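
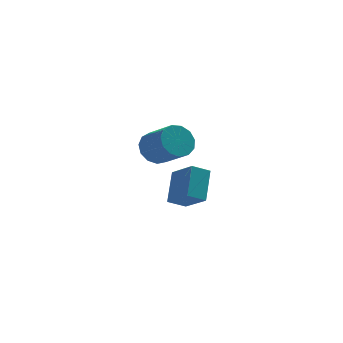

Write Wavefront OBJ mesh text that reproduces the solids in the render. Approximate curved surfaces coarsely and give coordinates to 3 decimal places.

v 3.026 2.462 -2.859
v 2.164 2.199 -2.402
v 3.33 3.716 -1.562
v 2.469 3.453 -1.105
v 3.851 1.327 -1.955
v 2.99 1.064 -1.498
v 4.156 2.581 -0.658
v 3.294 2.318 -0.201
v 1.417 -1.88 2.854
v 1.843 -2.133 2.127
v 2.71 -3.233 3.019
v 2.283 -2.98 3.746
v 2.11 -1.764 2.324
v 2.976 -2.864 3.216
v 2.156 -1.432 2.689
v 3.022 -2.532 3.581
v 1.968 -1.242 3.106
v 2.834 -2.342 3.998
v 1.604 -1.254 3.444
v 2.471 -2.354 4.335
v 1.182 -1.466 3.594
v 2.048 -2.566 4.486
v 0.834 -1.808 3.509
v 1.7 -2.908 4.401
v 0.671 -2.174 3.217
v 1.537 -3.274 4.108
v 0.745 -2.446 2.809
v 1.611 -3.546 3.7
v 1.032 -2.539 2.415
v 1.898 -3.639 3.307
v 1.442 -2.422 2.161
v 2.308 -3.522 3.053
f 2 4 1
f 5 2 1
f 1 4 3
f 3 5 1
f 2 8 4
f 6 2 5
f 6 8 2
f 4 8 3
f 7 5 3
f 3 8 7
f 7 6 5
f 8 6 7
f 10 9 13
f 10 13 11
f 11 13 14
f 11 14 12
f 13 9 15
f 13 15 14
f 14 15 16
f 14 16 12
f 15 9 17
f 15 17 16
f 16 17 18
f 16 18 12
f 17 9 19
f 17 19 18
f 18 19 20
f 18 20 12
f 19 9 21
f 19 21 20
f 20 21 22
f 20 22 12
f 21 9 23
f 21 23 22
f 22 23 24
f 22 24 12
f 23 9 25
f 23 25 24
f 24 25 26
f 24 26 12
f 25 9 27
f 25 27 26
f 26 27 28
f 26 28 12
f 27 9 29
f 27 29 28
f 28 29 30
f 28 30 12
f 29 9 31
f 29 31 30
f 30 31 32
f 30 32 12
f 31 9 10
f 31 10 32
f 32 10 11
f 32 11 12



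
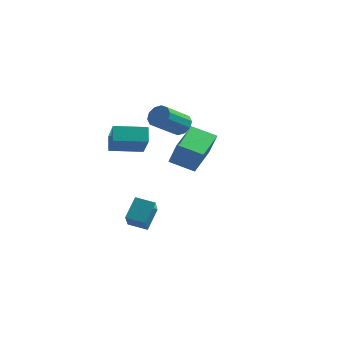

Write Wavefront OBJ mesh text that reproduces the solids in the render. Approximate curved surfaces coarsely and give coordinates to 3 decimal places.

v -1.623 -3.154 2.608
v -1.119 -3.404 3.912
v -1.611 -1.14 2.99
v -1.108 -1.39 4.294
v -0.332 -3.07 2.126
v 0.171 -3.32 3.43
v -0.321 -1.056 2.508
v 0.183 -1.306 3.812
v -3.462 3.617 1.937
v -3.051 3.134 1.597
v -3.746 1.779 2.683
v -4.158 2.263 3.023
v -2.82 3.292 1.943
v -3.515 1.937 3.028
v -2.834 3.575 2.286
v -3.529 2.22 3.372
v -3.088 3.874 2.497
v -3.783 2.519 3.582
v -3.485 4.074 2.493
v -4.18 2.72 3.579
v -3.874 4.101 2.277
v -4.569 2.746 3.363
v -4.105 3.943 1.932
v -4.8 2.588 3.017
v -4.091 3.66 1.588
v -4.786 2.305 2.674
v -3.837 3.361 1.378
v -4.532 2.006 2.463
v -3.44 3.16 1.381
v -4.135 1.806 2.467
v -4.681 -3.192 2.864
v -4.033 -4.195 4.088
v -4.934 -2.554 3.52
v -4.285 -3.557 4.744
v -3.175 -2.423 2.696
v -2.526 -3.426 3.92
v -3.427 -1.785 3.352
v -2.779 -2.788 4.576
v -4.157 -2.426 -2.015
v -4.011 -1.431 -1.055
v -4.463 -1.334 -3.1
v -4.316 -0.339 -2.14
v -3.124 -2.361 -2.24
v -2.977 -1.366 -1.28
v -3.429 -1.269 -3.325
v -3.283 -0.274 -2.365
f 2 4 1
f 5 2 1
f 1 4 3
f 3 5 1
f 2 8 4
f 6 2 5
f 6 8 2
f 4 8 3
f 7 5 3
f 3 8 7
f 7 6 5
f 8 6 7
f 10 9 13
f 10 13 11
f 11 13 14
f 11 14 12
f 13 9 15
f 13 15 14
f 14 15 16
f 14 16 12
f 15 9 17
f 15 17 16
f 16 17 18
f 16 18 12
f 17 9 19
f 17 19 18
f 18 19 20
f 18 20 12
f 19 9 21
f 19 21 20
f 20 21 22
f 20 22 12
f 21 9 23
f 21 23 22
f 22 23 24
f 22 24 12
f 23 9 25
f 23 25 24
f 24 25 26
f 24 26 12
f 25 9 27
f 25 27 26
f 26 27 28
f 26 28 12
f 27 9 29
f 27 29 28
f 28 29 30
f 28 30 12
f 29 9 10
f 29 10 30
f 30 10 11
f 30 11 12
f 32 34 31
f 35 32 31
f 31 34 33
f 33 35 31
f 32 38 34
f 36 32 35
f 36 38 32
f 34 38 33
f 37 35 33
f 33 38 37
f 37 36 35
f 38 36 37
f 40 42 39
f 43 40 39
f 39 42 41
f 41 43 39
f 40 46 42
f 44 40 43
f 44 46 40
f 42 46 41
f 45 43 41
f 41 46 45
f 45 44 43
f 46 44 45



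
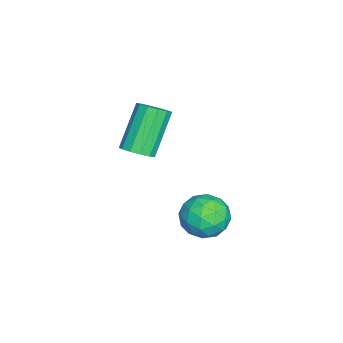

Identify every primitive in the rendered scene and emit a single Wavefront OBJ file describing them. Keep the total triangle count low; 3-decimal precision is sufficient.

v 0.406 -1.967 -2.43
v 0.944 -1.724 -2.094
v -0.248 -1.329 -0.473
v -0.786 -1.573 -0.81
v 0.79 -1.426 -2.28
v -0.402 -1.032 -0.659
v 0.513 -1.301 -2.513
v -0.679 -0.907 -0.893
v 0.203 -1.387 -2.721
v -0.989 -0.993 -1.1
v -0.043 -1.657 -2.836
v -1.235 -1.263 -1.216
v -0.146 -2.026 -2.822
v -1.339 -1.632 -1.202
v -0.074 -2.376 -2.684
v -1.267 -1.982 -1.064
v 0.15 -2.596 -2.465
v -1.042 -2.202 -0.845
v 0.456 -2.617 -2.235
v -0.736 -2.222 -0.615
v 0.746 -2.431 -2.067
v -0.446 -2.037 -0.447
v 0.928 -2.098 -2.014
v -0.264 -1.704 -0.394
v 3.22 1.848 -3.127
v 3.999 1.841 -2.572
v 3.221 0.299 -3.148
v 4 0.292 -2.593
v 3.161 0.583 -2.236
v 3.161 1.54 -2.223
v 4.059 0.6 -3.497
v 4.059 1.557 -3.484
v 4.518 1.069 -2.8
v 3.963 1.059 -2.021
v 3.257 1.081 -3.699
v 2.702 1.071 -2.92
v 3.61 1.98 -2.848
v 3.61 0.16 -2.872
v 3.117 0.331 -2.662
v 3.575 0.327 -2.336
v 3.117 1.803 -2.643
v 3.575 1.799 -2.317
v 3.082 1.06 -2.119
v 3.645 0.341 -3.403
v 4.103 0.337 -3.077
v 3.645 1.813 -3.384
v 4.103 1.809 -3.058
v 4.138 1.08 -3.601
v 4.373 1.523 -2.656
v 4.373 0.613 -2.668
v 4.408 0.793 -3.199
v 4.408 1.356 -3.192
v 4.046 1.517 -2.198
v 4.047 0.607 -2.21
v 3.553 0.778 -2
v 3.553 1.34 -1.993
v 4.351 1.063 -2.332
v 3.173 1.533 -3.51
v 3.174 0.623 -3.522
v 3.667 0.8 -3.727
v 3.667 1.362 -3.72
v 2.847 1.527 -3.052
v 2.847 0.617 -3.064
v 2.812 0.784 -2.528
v 2.812 1.347 -2.521
v 2.869 1.077 -3.388
f 2 1 5
f 2 5 3
f 3 5 6
f 3 6 4
f 5 1 7
f 5 7 6
f 6 7 8
f 6 8 4
f 7 1 9
f 7 9 8
f 8 9 10
f 8 10 4
f 9 1 11
f 9 11 10
f 10 11 12
f 10 12 4
f 11 1 13
f 11 13 12
f 12 13 14
f 12 14 4
f 13 1 15
f 13 15 14
f 14 15 16
f 14 16 4
f 15 1 17
f 15 17 16
f 16 17 18
f 16 18 4
f 17 1 19
f 17 19 18
f 18 19 20
f 18 20 4
f 19 1 21
f 19 21 20
f 20 21 22
f 20 22 4
f 21 1 23
f 21 23 22
f 22 23 24
f 22 24 4
f 23 1 2
f 23 2 24
f 24 2 3
f 24 3 4
f 25 62 41
f 62 36 65
f 41 65 30
f 62 65 41
f 25 41 37
f 41 30 42
f 37 42 26
f 41 42 37
f 25 37 46
f 37 26 47
f 46 47 32
f 37 47 46
f 25 46 58
f 46 32 61
f 58 61 35
f 46 61 58
f 25 58 62
f 58 35 66
f 62 66 36
f 58 66 62
f 26 42 53
f 42 30 56
f 53 56 34
f 42 56 53
f 30 65 43
f 65 36 64
f 43 64 29
f 65 64 43
f 36 66 63
f 66 35 59
f 63 59 27
f 66 59 63
f 35 61 60
f 61 32 48
f 60 48 31
f 61 48 60
f 32 47 52
f 47 26 49
f 52 49 33
f 47 49 52
f 28 54 40
f 54 34 55
f 40 55 29
f 54 55 40
f 28 40 38
f 40 29 39
f 38 39 27
f 40 39 38
f 28 38 45
f 38 27 44
f 45 44 31
f 38 44 45
f 28 45 50
f 45 31 51
f 50 51 33
f 45 51 50
f 28 50 54
f 50 33 57
f 54 57 34
f 50 57 54
f 29 55 43
f 55 34 56
f 43 56 30
f 55 56 43
f 27 39 63
f 39 29 64
f 63 64 36
f 39 64 63
f 31 44 60
f 44 27 59
f 60 59 35
f 44 59 60
f 33 51 52
f 51 31 48
f 52 48 32
f 51 48 52
f 34 57 53
f 57 33 49
f 53 49 26
f 57 49 53



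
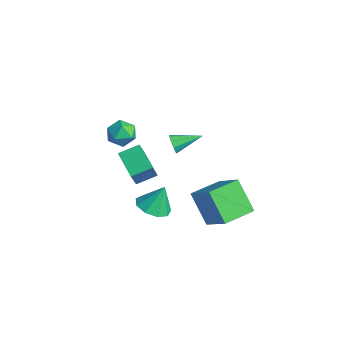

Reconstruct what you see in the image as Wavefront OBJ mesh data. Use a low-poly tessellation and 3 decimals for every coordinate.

v -2.764 1.5 -3.511
v -2.564 1.311 -3.07
v -2.376 2.8 -3.129
v -2.316 1.312 -3.325
v -2.277 1.401 -3.667
v -2.466 1.536 -3.936
v -2.794 1.654 -4.007
v -3.108 1.7 -3.845
v -3.26 1.652 -3.528
v -3.181 1.533 -3.202
v -2.906 1.398 -3.021
v 1.464 0.204 -3.041
v 2.806 0.366 -1.898
v 1.246 1.697 -2.997
v 2.588 1.859 -1.854
v 2.552 0.401 -4.346
v 3.894 0.563 -3.203
v 2.334 1.894 -4.302
v 3.676 2.056 -3.159
v 0.813 -1.254 -3.831
v 1.619 -1.451 -3.811
v 0.907 -0.746 -2.649
v 1.551 -0.931 -4.029
v 1.138 -0.563 -4.155
v 0.572 -0.518 -4.129
v 0.119 -0.818 -3.963
v -0.009 -1.322 -3.736
v 0.247 -1.794 -3.553
v 0.768 -2.014 -3.5
v 1.309 -1.879 -3.602
v -0.118 -2.172 -1.131
v 0.224 -2.569 -0.175
v 0.033 -1.251 -0.802
v 0.375 -1.647 0.154
v 1.185 -2.213 -1.614
v 1.527 -2.609 -0.658
v 1.336 -1.291 -1.285
v 1.678 -1.688 -0.329
v -1.991 -1.046 -0.746
v -1.454 -0.972 -0.249
v -1.646 -2.168 -0.951
v -1.109 -2.094 -0.454
v -1.812 -2.108 -0.237
v -2.025 -1.415 -0.11
v -1.075 -1.725 -1.09
v -1.288 -1.032 -0.963
v -0.887 -1.392 -0.461
v -1.343 -1.628 0.066
v -1.757 -1.512 -1.266
v -2.213 -1.748 -0.739
f 2 1 4
f 2 4 3
f 4 1 5
f 4 5 3
f 5 1 6
f 5 6 3
f 6 1 7
f 6 7 3
f 7 1 8
f 7 8 3
f 8 1 9
f 8 9 3
f 9 1 10
f 9 10 3
f 10 1 11
f 10 11 3
f 11 1 2
f 11 2 3
f 13 15 12
f 16 13 12
f 12 15 14
f 14 16 12
f 13 19 15
f 17 13 16
f 17 19 13
f 15 19 14
f 18 16 14
f 14 19 18
f 18 17 16
f 19 17 18
f 21 20 23
f 21 23 22
f 23 20 24
f 23 24 22
f 24 20 25
f 24 25 22
f 25 20 26
f 25 26 22
f 26 20 27
f 26 27 22
f 27 20 28
f 27 28 22
f 28 20 29
f 28 29 22
f 29 20 30
f 29 30 22
f 30 20 21
f 30 21 22
f 32 34 31
f 35 32 31
f 31 34 33
f 33 35 31
f 32 38 34
f 36 32 35
f 36 38 32
f 34 38 33
f 37 35 33
f 33 38 37
f 37 36 35
f 38 36 37
f 39 50 44
f 39 44 40
f 39 40 46
f 39 46 49
f 39 49 50
f 40 44 48
f 44 50 43
f 50 49 41
f 49 46 45
f 46 40 47
f 42 48 43
f 42 43 41
f 42 41 45
f 42 45 47
f 42 47 48
f 43 48 44
f 41 43 50
f 45 41 49
f 47 45 46
f 48 47 40



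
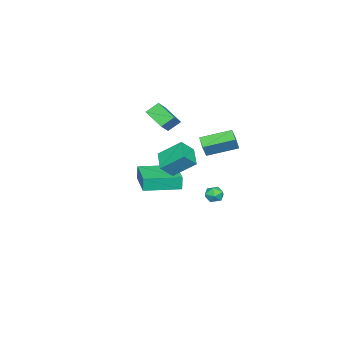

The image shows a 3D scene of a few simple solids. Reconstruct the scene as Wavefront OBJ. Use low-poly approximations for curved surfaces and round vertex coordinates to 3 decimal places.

v 1.796 -0.82 -0.166
v 1.736 -0.823 0.712
v 0.511 0.889 -0.249
v 0.451 0.886 0.629
v 3.429 0.414 -0.049
v 3.369 0.411 0.829
v 2.144 2.123 -0.132
v 2.084 2.12 0.746
v -1.472 3.602 2.473
v -1.007 3.587 3.336
v -0.815 4.113 2.128
v -0.351 4.098 2.991
v -0.549 2.062 1.949
v -0.085 2.047 2.812
v 0.107 2.573 1.604
v 0.572 2.558 2.467
v 2.676 1.685 2.187
v 2.314 2.911 3.198
v 3.714 2.365 1.734
v 3.352 3.591 2.745
v 3.288 1.249 2.935
v 2.926 2.475 3.946
v 4.326 1.929 2.482
v 3.964 3.155 3.493
v -3.591 1.546 -2.952
v -3.186 2.036 -3.03
v -3.074 1.004 -3.67
v -2.669 1.494 -3.748
v -2.662 1.157 -3.203
v -2.982 1.492 -2.759
v -3.278 1.548 -3.941
v -3.598 1.883 -3.497
v -2.992 2.038 -3.641
v -2.612 1.796 -3.185
v -3.648 1.244 -3.515
v -3.268 1.002 -3.059
v -4.047 -1.912 0.635
v -4.449 -3.123 1.364
v -4.6 -1.362 1.245
v -5.003 -2.574 1.973
v -2.857 -1.746 1.567
v -3.26 -2.958 2.295
v -3.411 -1.197 2.176
v -3.813 -2.408 2.905
f 2 4 1
f 5 2 1
f 1 4 3
f 3 5 1
f 2 8 4
f 6 2 5
f 6 8 2
f 4 8 3
f 7 5 3
f 3 8 7
f 7 6 5
f 8 6 7
f 10 12 9
f 13 10 9
f 9 12 11
f 11 13 9
f 10 16 12
f 14 10 13
f 14 16 10
f 12 16 11
f 15 13 11
f 11 16 15
f 15 14 13
f 16 14 15
f 18 20 17
f 21 18 17
f 17 20 19
f 19 21 17
f 18 24 20
f 22 18 21
f 22 24 18
f 20 24 19
f 23 21 19
f 19 24 23
f 23 22 21
f 24 22 23
f 25 36 30
f 25 30 26
f 25 26 32
f 25 32 35
f 25 35 36
f 26 30 34
f 30 36 29
f 36 35 27
f 35 32 31
f 32 26 33
f 28 34 29
f 28 29 27
f 28 27 31
f 28 31 33
f 28 33 34
f 29 34 30
f 27 29 36
f 31 27 35
f 33 31 32
f 34 33 26
f 38 40 37
f 41 38 37
f 37 40 39
f 39 41 37
f 38 44 40
f 42 38 41
f 42 44 38
f 40 44 39
f 43 41 39
f 39 44 43
f 43 42 41
f 44 42 43



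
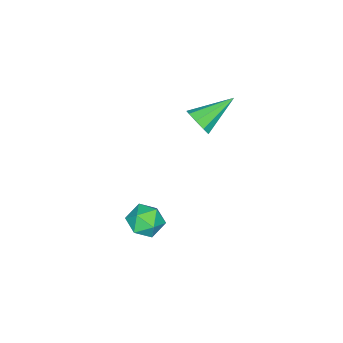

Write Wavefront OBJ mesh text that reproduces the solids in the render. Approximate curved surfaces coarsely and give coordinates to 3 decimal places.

v -1.446 2.649 -1.955
v -0.978 2.962 -1.402
v -0.422 2.358 -2.658
v 0.046 2.671 -2.105
v -0.346 2.003 -1.958
v -0.979 2.183 -1.523
v -0.421 3.137 -2.537
v -1.054 3.317 -2.102
v -0.345 3.264 -1.762
v -0.298 2.562 -1.404
v -1.102 2.758 -2.656
v -1.055 2.056 -2.298
v -2.795 3.52 2.62
v -2.42 3.673 3.116
v -4.105 4.2 3.4
v -2.424 4 2.825
v -2.601 4.103 2.438
v -2.869 3.933 2.136
v -3.102 3.57 2.061
v -3.191 3.184 2.247
v -3.095 2.955 2.607
v -2.858 2.991 2.974
v -2.592 3.275 3.175
f 1 12 6
f 1 6 2
f 1 2 8
f 1 8 11
f 1 11 12
f 2 6 10
f 6 12 5
f 12 11 3
f 11 8 7
f 8 2 9
f 4 10 5
f 4 5 3
f 4 3 7
f 4 7 9
f 4 9 10
f 5 10 6
f 3 5 12
f 7 3 11
f 9 7 8
f 10 9 2
f 14 13 16
f 14 16 15
f 16 13 17
f 16 17 15
f 17 13 18
f 17 18 15
f 18 13 19
f 18 19 15
f 19 13 20
f 19 20 15
f 20 13 21
f 20 21 15
f 21 13 22
f 21 22 15
f 22 13 23
f 22 23 15
f 23 13 14
f 23 14 15



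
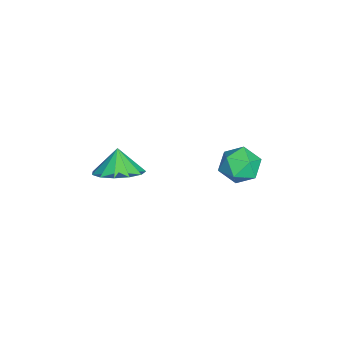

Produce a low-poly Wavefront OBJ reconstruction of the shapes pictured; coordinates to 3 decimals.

v -3.629 1.851 1.508
v -3.045 2.205 0.883
v -2.475 1.235 2.237
v -1.891 1.589 1.612
v -2.335 2.149 2.2
v -3.048 2.53 1.75
v -2.472 0.91 1.37
v -3.185 1.291 0.92
v -2.33 1.624 0.798
v -2.245 2.389 1.311
v -3.275 1.051 1.809
v -3.19 1.816 2.322
v -2.104 -2.918 1.095
v -1.347 -2.362 1.588
v -2.656 -3.042 2.085
v -1.757 -1.967 1.409
v -2.277 -1.873 1.13
v -2.742 -2.111 0.841
v -3.004 -2.605 0.632
v -2.981 -3.198 0.57
v -2.679 -3.703 0.675
v -2.195 -3.958 0.914
v -1.681 -3.883 1.21
v -1.302 -3.502 1.469
v -1.177 -2.935 1.61
f 1 12 6
f 1 6 2
f 1 2 8
f 1 8 11
f 1 11 12
f 2 6 10
f 6 12 5
f 12 11 3
f 11 8 7
f 8 2 9
f 4 10 5
f 4 5 3
f 4 3 7
f 4 7 9
f 4 9 10
f 5 10 6
f 3 5 12
f 7 3 11
f 9 7 8
f 10 9 2
f 14 13 16
f 14 16 15
f 16 13 17
f 16 17 15
f 17 13 18
f 17 18 15
f 18 13 19
f 18 19 15
f 19 13 20
f 19 20 15
f 20 13 21
f 20 21 15
f 21 13 22
f 21 22 15
f 22 13 23
f 22 23 15
f 23 13 24
f 23 24 15
f 24 13 25
f 24 25 15
f 25 13 14
f 25 14 15



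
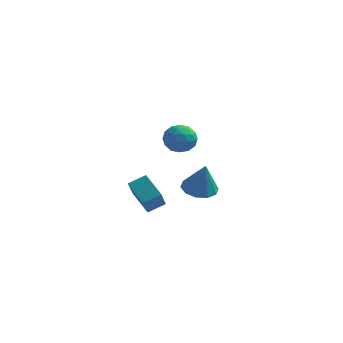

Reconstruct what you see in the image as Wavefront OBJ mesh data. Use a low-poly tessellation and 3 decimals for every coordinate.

v -0.422 -2.789 -3.276
v -0.276 -3.67 -2.25
v -1.284 -2.199 -2.647
v -1.138 -3.08 -1.621
v 0.158 -2.3 -2.939
v 0.304 -3.181 -1.913
v -0.704 -1.71 -2.31
v -0.558 -2.591 -1.284
v 0.373 -0.443 -0.287
v 0.921 -0.931 -0.151
v -0.341 -1.029 0.491
v 0.207 -1.517 0.627
v 0.27 -0.81 0.859
v 0.712 -0.448 0.378
v -0.132 -1.512 -0.038
v 0.31 -1.15 -0.519
v 0.609 -1.592 0.003
v 0.858 -1.159 0.557
v -0.278 -0.801 -0.217
v -0.029 -0.368 0.337
v 0.71 -0.636 -0.287
v -0.13 -1.324 0.627
v -0.093 -0.909 0.764
v 0.229 -1.196 0.844
v 0.587 -0.352 0.024
v 0.909 -0.639 0.104
v 0.526 -0.568 0.698
v -0.329 -1.321 0.236
v -0.007 -1.608 0.316
v 0.351 -0.764 -0.504
v 0.673 -1.051 -0.424
v 0.054 -1.392 -0.358
v 0.849 -1.311 -0.117
v 0.428 -1.655 0.34
v 0.229 -1.652 -0.051
v 0.489 -1.439 -0.334
v 0.995 -1.056 0.209
v 0.575 -1.401 0.666
v 0.612 -0.985 0.803
v 0.872 -0.773 0.52
v 0.811 -1.445 0.299
v 0.005 -0.559 -0.326
v -0.415 -0.904 0.131
v -0.292 -1.187 -0.18
v -0.032 -0.975 -0.463
v 0.152 -0.305 -0
v -0.269 -0.649 0.457
v 0.091 -0.521 0.674
v 0.351 -0.308 0.391
v -0.231 -0.515 0.041
v -0.04 2.365 -4.374
v 0.746 2.254 -4.58
v 0.32 2.115 -2.866
v 0.678 2.746 -4.482
v 0.336 3.093 -4.343
v -0.15 3.162 -4.215
v -0.593 2.927 -4.148
v -0.826 2.477 -4.168
v -0.758 1.984 -4.266
v -0.416 1.637 -4.405
v 0.07 1.568 -4.532
v 0.514 1.804 -4.599
f 2 4 1
f 5 2 1
f 1 4 3
f 3 5 1
f 2 8 4
f 6 2 5
f 6 8 2
f 4 8 3
f 7 5 3
f 3 8 7
f 7 6 5
f 8 6 7
f 9 46 25
f 46 20 49
f 25 49 14
f 46 49 25
f 9 25 21
f 25 14 26
f 21 26 10
f 25 26 21
f 9 21 30
f 21 10 31
f 30 31 16
f 21 31 30
f 9 30 42
f 30 16 45
f 42 45 19
f 30 45 42
f 9 42 46
f 42 19 50
f 46 50 20
f 42 50 46
f 10 26 37
f 26 14 40
f 37 40 18
f 26 40 37
f 14 49 27
f 49 20 48
f 27 48 13
f 49 48 27
f 20 50 47
f 50 19 43
f 47 43 11
f 50 43 47
f 19 45 44
f 45 16 32
f 44 32 15
f 45 32 44
f 16 31 36
f 31 10 33
f 36 33 17
f 31 33 36
f 12 38 24
f 38 18 39
f 24 39 13
f 38 39 24
f 12 24 22
f 24 13 23
f 22 23 11
f 24 23 22
f 12 22 29
f 22 11 28
f 29 28 15
f 22 28 29
f 12 29 34
f 29 15 35
f 34 35 17
f 29 35 34
f 12 34 38
f 34 17 41
f 38 41 18
f 34 41 38
f 13 39 27
f 39 18 40
f 27 40 14
f 39 40 27
f 11 23 47
f 23 13 48
f 47 48 20
f 23 48 47
f 15 28 44
f 28 11 43
f 44 43 19
f 28 43 44
f 17 35 36
f 35 15 32
f 36 32 16
f 35 32 36
f 18 41 37
f 41 17 33
f 37 33 10
f 41 33 37
f 52 51 54
f 52 54 53
f 54 51 55
f 54 55 53
f 55 51 56
f 55 56 53
f 56 51 57
f 56 57 53
f 57 51 58
f 57 58 53
f 58 51 59
f 58 59 53
f 59 51 60
f 59 60 53
f 60 51 61
f 60 61 53
f 61 51 62
f 61 62 53
f 62 51 52
f 62 52 53



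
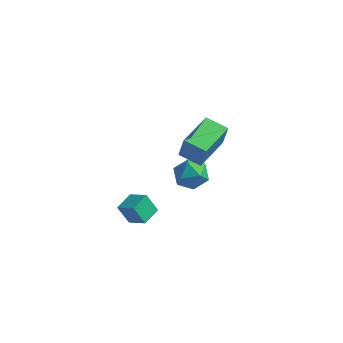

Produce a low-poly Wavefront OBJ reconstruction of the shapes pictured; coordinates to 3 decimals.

v 1.674 3.049 -1.869
v 2.564 3.489 -1.687
v 2.136 1.751 -0.993
v 3.026 2.191 -0.811
v 2.185 2.564 -0.396
v 1.899 3.366 -0.938
v 2.801 1.874 -1.742
v 2.515 2.676 -2.284
v 3.26 2.763 -1.609
v 2.88 3.189 -0.777
v 1.82 2.051 -1.903
v 1.44 2.477 -1.071
v 2.817 -0.118 2.968
v 3.094 -0.143 4.237
v 3.084 2.056 2.953
v 3.362 2.03 4.222
v 4.038 -0.27 2.698
v 4.316 -0.296 3.967
v 4.306 1.903 2.683
v 4.583 1.878 3.952
v -0.667 0.191 -3.096
v 0.362 -0.09 -2.465
v -0.451 1.301 -2.953
v 0.578 1.02 -2.322
v -0.038 0.2 -4.118
v 0.991 -0.081 -3.487
v 0.178 1.31 -3.975
v 1.207 1.029 -3.344
f 1 12 6
f 1 6 2
f 1 2 8
f 1 8 11
f 1 11 12
f 2 6 10
f 6 12 5
f 12 11 3
f 11 8 7
f 8 2 9
f 4 10 5
f 4 5 3
f 4 3 7
f 4 7 9
f 4 9 10
f 5 10 6
f 3 5 12
f 7 3 11
f 9 7 8
f 10 9 2
f 14 16 13
f 17 14 13
f 13 16 15
f 15 17 13
f 14 20 16
f 18 14 17
f 18 20 14
f 16 20 15
f 19 17 15
f 15 20 19
f 19 18 17
f 20 18 19
f 22 24 21
f 25 22 21
f 21 24 23
f 23 25 21
f 22 28 24
f 26 22 25
f 26 28 22
f 24 28 23
f 27 25 23
f 23 28 27
f 27 26 25
f 28 26 27



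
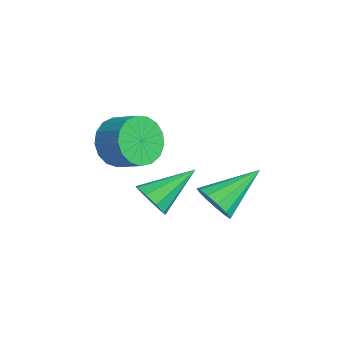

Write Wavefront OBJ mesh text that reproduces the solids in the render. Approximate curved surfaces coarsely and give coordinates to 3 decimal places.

v 2.627 0.74 -3.58
v 3.411 0.794 -3.503
v 2.413 2.4 -2.58
v 3.307 1.008 -3.88
v 2.987 1.136 -4.161
v 2.553 1.139 -4.258
v 2.142 1.015 -4.14
v 1.885 0.804 -3.844
v 1.863 0.572 -3.465
v 2.084 0.394 -3.122
v 2.477 0.326 -2.925
v 2.918 0.389 -2.936
v 3.266 0.563 -3.151
v 1.363 -1.929 -0.846
v 1.882 -2.154 -1.609
v 2.736 -1.716 -1.158
v 2.217 -1.491 -0.394
v 1.721 -1.74 -1.705
v 2.574 -1.302 -1.254
v 1.478 -1.369 -1.605
v 2.331 -0.931 -1.153
v 1.208 -1.127 -1.33
v 2.062 -0.689 -0.879
v 0.974 -1.068 -0.945
v 1.828 -0.63 -0.493
v 0.829 -1.206 -0.537
v 1.683 -0.769 -0.085
v 0.807 -1.51 -0.199
v 1.66 -1.073 0.252
v 0.912 -1.91 -0.01
v 1.765 -1.473 0.441
v 1.12 -2.314 -0.012
v 1.974 -1.877 0.439
v 1.384 -2.63 -0.205
v 2.238 -2.193 0.246
v 1.644 -2.785 -0.545
v 2.497 -2.348 -0.094
v 1.839 -2.744 -0.954
v 2.692 -2.307 -0.502
v 1.925 -2.516 -1.338
v 2.778 -2.079 -0.886
v 0.978 -0.712 -4.077
v 1.357 -0.363 -4.608
v 0.842 0.892 -3.123
v 0.861 -0.346 -4.709
v 0.42 -0.499 -4.514
v 0.24 -0.752 -4.114
v 0.406 -0.986 -3.696
v 0.839 -1.092 -3.457
v 1.338 -1.019 -3.508
v 1.668 -0.803 -3.824
v 1.675 -0.544 -4.259
f 2 1 4
f 2 4 3
f 4 1 5
f 4 5 3
f 5 1 6
f 5 6 3
f 6 1 7
f 6 7 3
f 7 1 8
f 7 8 3
f 8 1 9
f 8 9 3
f 9 1 10
f 9 10 3
f 10 1 11
f 10 11 3
f 11 1 12
f 11 12 3
f 12 1 13
f 12 13 3
f 13 1 2
f 13 2 3
f 15 14 18
f 15 18 16
f 16 18 19
f 16 19 17
f 18 14 20
f 18 20 19
f 19 20 21
f 19 21 17
f 20 14 22
f 20 22 21
f 21 22 23
f 21 23 17
f 22 14 24
f 22 24 23
f 23 24 25
f 23 25 17
f 24 14 26
f 24 26 25
f 25 26 27
f 25 27 17
f 26 14 28
f 26 28 27
f 27 28 29
f 27 29 17
f 28 14 30
f 28 30 29
f 29 30 31
f 29 31 17
f 30 14 32
f 30 32 31
f 31 32 33
f 31 33 17
f 32 14 34
f 32 34 33
f 33 34 35
f 33 35 17
f 34 14 36
f 34 36 35
f 35 36 37
f 35 37 17
f 36 14 38
f 36 38 37
f 37 38 39
f 37 39 17
f 38 14 40
f 38 40 39
f 39 40 41
f 39 41 17
f 40 14 15
f 40 15 41
f 41 15 16
f 41 16 17
f 43 42 45
f 43 45 44
f 45 42 46
f 45 46 44
f 46 42 47
f 46 47 44
f 47 42 48
f 47 48 44
f 48 42 49
f 48 49 44
f 49 42 50
f 49 50 44
f 50 42 51
f 50 51 44
f 51 42 52
f 51 52 44
f 52 42 43
f 52 43 44



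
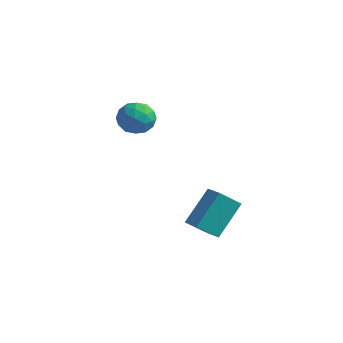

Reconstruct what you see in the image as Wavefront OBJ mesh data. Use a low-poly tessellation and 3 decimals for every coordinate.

v 1.384 -3.051 -3.782
v 1.465 -1.646 -2.251
v 1.741 -2.003 -4.763
v 1.822 -0.598 -3.232
v 2.198 -3.222 -3.668
v 2.279 -1.817 -2.137
v 2.555 -2.174 -4.649
v 2.636 -0.769 -3.118
v -2.264 -2.652 1.549
v -1.592 -2.244 2.037
v -1.348 -3.796 1.243
v -0.676 -3.388 1.731
v -1.421 -3.726 2.163
v -1.987 -3.019 2.352
v -0.953 -3.021 0.928
v -1.519 -2.314 1.117
v -0.781 -2.472 1.653
v -1.071 -2.908 2.416
v -1.869 -3.132 0.864
v -2.159 -3.568 1.627
v -2.008 -2.347 1.82
v -0.932 -3.693 1.46
v -1.37 -3.891 1.714
v -0.974 -3.651 2.001
v -2.241 -2.803 2.005
v -1.845 -2.563 2.292
v -1.745 -3.434 2.366
v -1.095 -3.477 0.988
v -0.699 -3.237 1.275
v -1.966 -2.389 1.279
v -1.57 -2.149 1.566
v -1.195 -2.606 0.914
v -1.137 -2.242 1.881
v -0.598 -2.915 1.701
v -0.761 -2.699 1.229
v -1.094 -2.283 1.34
v -1.307 -2.498 2.329
v -0.768 -3.171 2.149
v -1.206 -3.369 2.404
v -1.539 -2.954 2.515
v -0.83 -2.632 2.104
v -2.172 -2.869 1.131
v -1.633 -3.542 0.951
v -1.401 -3.086 0.765
v -1.734 -2.671 0.876
v -2.342 -3.125 1.579
v -1.803 -3.798 1.399
v -1.846 -3.757 1.94
v -2.179 -3.341 2.051
v -2.11 -3.408 1.176
f 2 4 1
f 5 2 1
f 1 4 3
f 3 5 1
f 2 8 4
f 6 2 5
f 6 8 2
f 4 8 3
f 7 5 3
f 3 8 7
f 7 6 5
f 8 6 7
f 9 46 25
f 46 20 49
f 25 49 14
f 46 49 25
f 9 25 21
f 25 14 26
f 21 26 10
f 25 26 21
f 9 21 30
f 21 10 31
f 30 31 16
f 21 31 30
f 9 30 42
f 30 16 45
f 42 45 19
f 30 45 42
f 9 42 46
f 42 19 50
f 46 50 20
f 42 50 46
f 10 26 37
f 26 14 40
f 37 40 18
f 26 40 37
f 14 49 27
f 49 20 48
f 27 48 13
f 49 48 27
f 20 50 47
f 50 19 43
f 47 43 11
f 50 43 47
f 19 45 44
f 45 16 32
f 44 32 15
f 45 32 44
f 16 31 36
f 31 10 33
f 36 33 17
f 31 33 36
f 12 38 24
f 38 18 39
f 24 39 13
f 38 39 24
f 12 24 22
f 24 13 23
f 22 23 11
f 24 23 22
f 12 22 29
f 22 11 28
f 29 28 15
f 22 28 29
f 12 29 34
f 29 15 35
f 34 35 17
f 29 35 34
f 12 34 38
f 34 17 41
f 38 41 18
f 34 41 38
f 13 39 27
f 39 18 40
f 27 40 14
f 39 40 27
f 11 23 47
f 23 13 48
f 47 48 20
f 23 48 47
f 15 28 44
f 28 11 43
f 44 43 19
f 28 43 44
f 17 35 36
f 35 15 32
f 36 32 16
f 35 32 36
f 18 41 37
f 41 17 33
f 37 33 10
f 41 33 37



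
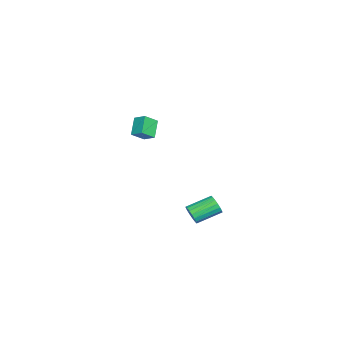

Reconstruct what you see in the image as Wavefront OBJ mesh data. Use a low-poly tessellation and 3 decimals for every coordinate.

v 3.668 1.825 -3.29
v 4.012 1.798 -2.787
v 3.317 2.988 -2.247
v 2.972 3.015 -2.75
v 4.157 1.958 -2.951
v 3.462 3.148 -2.412
v 4.206 2.091 -3.183
v 3.511 3.281 -2.643
v 4.148 2.172 -3.435
v 3.453 3.362 -2.896
v 3.995 2.184 -3.659
v 3.3 3.374 -3.12
v 3.777 2.125 -3.81
v 3.082 3.315 -3.27
v 3.537 2.006 -3.857
v 2.842 3.196 -3.318
v 3.323 1.852 -3.793
v 2.628 3.042 -3.253
v 3.178 1.692 -3.628
v 2.483 2.882 -3.089
v 3.129 1.559 -3.397
v 2.434 2.749 -2.857
v 3.187 1.478 -3.144
v 2.492 2.668 -2.605
v 3.34 1.466 -2.92
v 2.645 2.656 -2.381
v 3.558 1.525 -2.77
v 2.863 2.715 -2.23
v 3.798 1.644 -2.722
v 3.103 2.834 -2.183
v -4.668 -2.203 -1.256
v -4.336 -1.541 -0.882
v -3.751 -2.191 -2.09
v -3.419 -1.529 -1.717
v -4.121 -2.811 -0.663
v -3.789 -2.149 -0.29
v -3.204 -2.799 -1.498
v -2.872 -2.137 -1.124
f 2 1 5
f 2 5 3
f 3 5 6
f 3 6 4
f 5 1 7
f 5 7 6
f 6 7 8
f 6 8 4
f 7 1 9
f 7 9 8
f 8 9 10
f 8 10 4
f 9 1 11
f 9 11 10
f 10 11 12
f 10 12 4
f 11 1 13
f 11 13 12
f 12 13 14
f 12 14 4
f 13 1 15
f 13 15 14
f 14 15 16
f 14 16 4
f 15 1 17
f 15 17 16
f 16 17 18
f 16 18 4
f 17 1 19
f 17 19 18
f 18 19 20
f 18 20 4
f 19 1 21
f 19 21 20
f 20 21 22
f 20 22 4
f 21 1 23
f 21 23 22
f 22 23 24
f 22 24 4
f 23 1 25
f 23 25 24
f 24 25 26
f 24 26 4
f 25 1 27
f 25 27 26
f 26 27 28
f 26 28 4
f 27 1 29
f 27 29 28
f 28 29 30
f 28 30 4
f 29 1 2
f 29 2 30
f 30 2 3
f 30 3 4
f 32 34 31
f 35 32 31
f 31 34 33
f 33 35 31
f 32 38 34
f 36 32 35
f 36 38 32
f 34 38 33
f 37 35 33
f 33 38 37
f 37 36 35
f 38 36 37



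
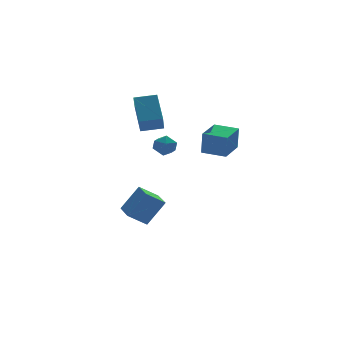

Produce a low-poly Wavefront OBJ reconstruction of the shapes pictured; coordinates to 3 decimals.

v -3.527 2.381 3.643
v -3.208 4.048 5.028
v -3.127 3.185 2.583
v -2.808 4.852 3.967
v -2.192 1.968 3.833
v -1.873 3.635 5.217
v -1.792 2.772 2.772
v -1.473 4.439 4.157
v -3.392 1.545 -4.39
v -4.539 1.773 -3.567
v -3.126 3.312 -4.507
v -4.274 3.539 -3.685
v -2.246 1.481 -2.775
v -3.394 1.708 -1.953
v -1.981 3.247 -2.893
v -3.128 3.475 -2.07
v -2.393 3.078 1.127
v -1.928 3.334 1.766
v -1.672 1.946 1.054
v -1.207 2.202 1.693
v -2.001 1.993 1.816
v -2.447 2.692 1.861
v -1.153 2.588 0.959
v -1.599 3.287 1.004
v -1.161 3.031 1.662
v -1.685 2.663 2.191
v -1.915 2.617 0.629
v -2.439 2.249 1.158
v -1.587 -2.172 2.458
v -1.589 -2.33 3.96
v -0.299 -0.922 2.591
v -0.3 -1.08 4.093
v -0.54 -3.24 2.347
v -0.541 -3.398 3.849
v 0.749 -1.99 2.48
v 0.747 -2.148 3.982
f 2 4 1
f 5 2 1
f 1 4 3
f 3 5 1
f 2 8 4
f 6 2 5
f 6 8 2
f 4 8 3
f 7 5 3
f 3 8 7
f 7 6 5
f 8 6 7
f 10 12 9
f 13 10 9
f 9 12 11
f 11 13 9
f 10 16 12
f 14 10 13
f 14 16 10
f 12 16 11
f 15 13 11
f 11 16 15
f 15 14 13
f 16 14 15
f 17 28 22
f 17 22 18
f 17 18 24
f 17 24 27
f 17 27 28
f 18 22 26
f 22 28 21
f 28 27 19
f 27 24 23
f 24 18 25
f 20 26 21
f 20 21 19
f 20 19 23
f 20 23 25
f 20 25 26
f 21 26 22
f 19 21 28
f 23 19 27
f 25 23 24
f 26 25 18
f 30 32 29
f 33 30 29
f 29 32 31
f 31 33 29
f 30 36 32
f 34 30 33
f 34 36 30
f 32 36 31
f 35 33 31
f 31 36 35
f 35 34 33
f 36 34 35



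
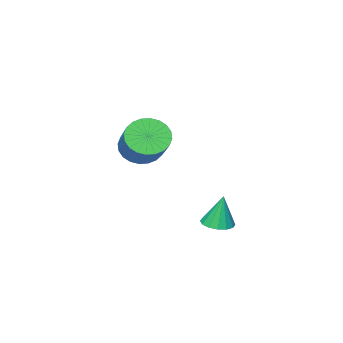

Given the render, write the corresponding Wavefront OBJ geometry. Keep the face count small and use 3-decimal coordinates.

v -2.943 0.531 -2.3
v -2.477 1.024 -2.345
v -3.037 0.749 -0.84
v -2.787 1.186 -2.389
v -3.138 1.173 -2.409
v -3.437 0.988 -2.4
v -3.604 0.68 -2.365
v -3.594 0.332 -2.312
v -3.409 0.037 -2.256
v -3.1 -0.125 -2.212
v -2.749 -0.112 -2.192
v -2.45 0.073 -2.2
v -2.283 0.381 -2.236
v -2.293 0.729 -2.289
v -3.629 -4.708 0.082
v -3.194 -4.349 -0.695
v -2.276 -2.873 0.501
v -2.711 -3.232 1.278
v -3.513 -4.153 -0.692
v -2.595 -2.677 0.503
v -3.85 -4.041 -0.572
v -2.932 -2.565 0.624
v -4.153 -4.031 -0.352
v -3.235 -2.555 0.844
v -4.376 -4.124 -0.066
v -3.458 -2.647 1.13
v -4.485 -4.306 0.243
v -3.568 -2.829 1.438
v -4.465 -4.549 0.527
v -3.547 -3.072 1.722
v -4.317 -4.816 0.743
v -3.399 -3.34 1.939
v -4.064 -5.067 0.859
v -3.146 -3.591 2.055
v -3.745 -5.263 0.857
v -2.827 -3.787 2.052
v -3.408 -5.375 0.736
v -2.49 -3.899 1.932
v -3.105 -5.385 0.516
v -2.187 -3.909 1.712
v -2.882 -5.293 0.23
v -1.964 -3.816 1.426
v -2.772 -5.111 -0.078
v -1.855 -3.634 1.117
v -2.793 -4.868 -0.362
v -1.875 -3.391 0.833
v -2.941 -4.6 -0.579
v -2.023 -3.124 0.617
f 2 1 4
f 2 4 3
f 4 1 5
f 4 5 3
f 5 1 6
f 5 6 3
f 6 1 7
f 6 7 3
f 7 1 8
f 7 8 3
f 8 1 9
f 8 9 3
f 9 1 10
f 9 10 3
f 10 1 11
f 10 11 3
f 11 1 12
f 11 12 3
f 12 1 13
f 12 13 3
f 13 1 14
f 13 14 3
f 14 1 2
f 14 2 3
f 16 15 19
f 16 19 17
f 17 19 20
f 17 20 18
f 19 15 21
f 19 21 20
f 20 21 22
f 20 22 18
f 21 15 23
f 21 23 22
f 22 23 24
f 22 24 18
f 23 15 25
f 23 25 24
f 24 25 26
f 24 26 18
f 25 15 27
f 25 27 26
f 26 27 28
f 26 28 18
f 27 15 29
f 27 29 28
f 28 29 30
f 28 30 18
f 29 15 31
f 29 31 30
f 30 31 32
f 30 32 18
f 31 15 33
f 31 33 32
f 32 33 34
f 32 34 18
f 33 15 35
f 33 35 34
f 34 35 36
f 34 36 18
f 35 15 37
f 35 37 36
f 36 37 38
f 36 38 18
f 37 15 39
f 37 39 38
f 38 39 40
f 38 40 18
f 39 15 41
f 39 41 40
f 40 41 42
f 40 42 18
f 41 15 43
f 41 43 42
f 42 43 44
f 42 44 18
f 43 15 45
f 43 45 44
f 44 45 46
f 44 46 18
f 45 15 47
f 45 47 46
f 46 47 48
f 46 48 18
f 47 15 16
f 47 16 48
f 48 16 17
f 48 17 18



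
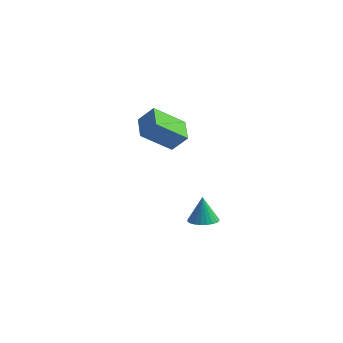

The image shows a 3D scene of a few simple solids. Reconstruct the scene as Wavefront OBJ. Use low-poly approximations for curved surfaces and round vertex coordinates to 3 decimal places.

v -2.958 -2.055 2.684
v -3.632 -3.372 3.744
v -2.283 -1.764 3.475
v -2.957 -3.081 4.535
v -2.023 -2.919 2.205
v -2.697 -4.236 3.265
v -1.348 -2.628 2.996
v -2.022 -3.945 4.056
v -1.914 -0.93 -2.857
v -1.207 -1.1 -2.795
v -2.026 -0.87 -1.423
v -1.195 -0.815 -2.806
v -1.293 -0.548 -2.825
v -1.485 -0.339 -2.848
v -1.742 -0.22 -2.873
v -2.026 -0.209 -2.896
v -2.293 -0.308 -2.912
v -2.502 -0.501 -2.921
v -2.621 -0.76 -2.919
v -2.633 -1.044 -2.908
v -2.536 -1.311 -2.89
v -2.344 -1.52 -2.866
v -2.086 -1.639 -2.841
v -1.803 -1.65 -2.819
v -1.536 -1.551 -2.802
v -1.327 -1.358 -2.794
f 2 4 1
f 5 2 1
f 1 4 3
f 3 5 1
f 2 8 4
f 6 2 5
f 6 8 2
f 4 8 3
f 7 5 3
f 3 8 7
f 7 6 5
f 8 6 7
f 10 9 12
f 10 12 11
f 12 9 13
f 12 13 11
f 13 9 14
f 13 14 11
f 14 9 15
f 14 15 11
f 15 9 16
f 15 16 11
f 16 9 17
f 16 17 11
f 17 9 18
f 17 18 11
f 18 9 19
f 18 19 11
f 19 9 20
f 19 20 11
f 20 9 21
f 20 21 11
f 21 9 22
f 21 22 11
f 22 9 23
f 22 23 11
f 23 9 24
f 23 24 11
f 24 9 25
f 24 25 11
f 25 9 26
f 25 26 11
f 26 9 10
f 26 10 11



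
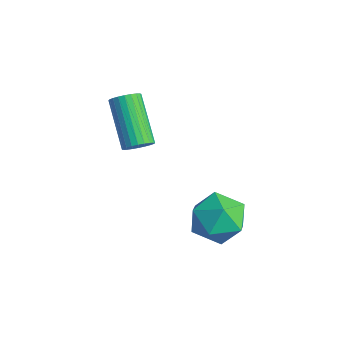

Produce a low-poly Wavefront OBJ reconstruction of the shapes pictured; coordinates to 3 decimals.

v 3.38 -1.257 -2.91
v 4.235 -0.539 -3.282
v 3.745 -2.441 -4.358
v 4.6 -1.723 -4.73
v 4.732 -2.324 -3.726
v 4.507 -1.592 -2.832
v 3.473 -1.388 -4.808
v 3.248 -0.656 -3.914
v 4.293 -0.619 -4.456
v 5.071 -1.198 -3.787
v 2.909 -1.782 -3.853
v 3.687 -2.361 -3.184
v 1.604 -3.349 -0.683
v 2.002 -3.327 -0.234
v 0.393 -2.949 1.172
v -0.004 -2.971 0.723
v 1.996 -3.102 -0.301
v 0.387 -2.725 1.105
v 1.931 -2.916 -0.427
v 0.322 -2.538 0.98
v 1.815 -2.795 -0.591
v 0.207 -2.417 0.816
v 1.668 -2.758 -0.769
v 0.059 -2.381 0.638
v 1.511 -2.812 -0.934
v -0.098 -2.434 0.472
v 1.368 -2.947 -1.061
v -0.24 -2.569 0.345
v 1.261 -3.144 -1.131
v -0.347 -2.766 0.276
v 1.207 -3.371 -1.132
v -0.402 -2.993 0.274
v 1.213 -3.595 -1.065
v -0.396 -3.218 0.341
v 1.278 -3.782 -0.94
v -0.331 -3.404 0.467
v 1.393 -3.903 -0.776
v -0.215 -3.525 0.631
v 1.541 -3.939 -0.598
v -0.068 -3.562 0.809
v 1.698 -3.886 -0.432
v 0.089 -3.508 0.974
v 1.84 -3.751 -0.305
v 0.232 -3.373 1.101
v 1.947 -3.554 -0.236
v 0.339 -3.176 1.171
f 1 12 6
f 1 6 2
f 1 2 8
f 1 8 11
f 1 11 12
f 2 6 10
f 6 12 5
f 12 11 3
f 11 8 7
f 8 2 9
f 4 10 5
f 4 5 3
f 4 3 7
f 4 7 9
f 4 9 10
f 5 10 6
f 3 5 12
f 7 3 11
f 9 7 8
f 10 9 2
f 14 13 17
f 14 17 15
f 15 17 18
f 15 18 16
f 17 13 19
f 17 19 18
f 18 19 20
f 18 20 16
f 19 13 21
f 19 21 20
f 20 21 22
f 20 22 16
f 21 13 23
f 21 23 22
f 22 23 24
f 22 24 16
f 23 13 25
f 23 25 24
f 24 25 26
f 24 26 16
f 25 13 27
f 25 27 26
f 26 27 28
f 26 28 16
f 27 13 29
f 27 29 28
f 28 29 30
f 28 30 16
f 29 13 31
f 29 31 30
f 30 31 32
f 30 32 16
f 31 13 33
f 31 33 32
f 32 33 34
f 32 34 16
f 33 13 35
f 33 35 34
f 34 35 36
f 34 36 16
f 35 13 37
f 35 37 36
f 36 37 38
f 36 38 16
f 37 13 39
f 37 39 38
f 38 39 40
f 38 40 16
f 39 13 41
f 39 41 40
f 40 41 42
f 40 42 16
f 41 13 43
f 41 43 42
f 42 43 44
f 42 44 16
f 43 13 45
f 43 45 44
f 44 45 46
f 44 46 16
f 45 13 14
f 45 14 46
f 46 14 15
f 46 15 16



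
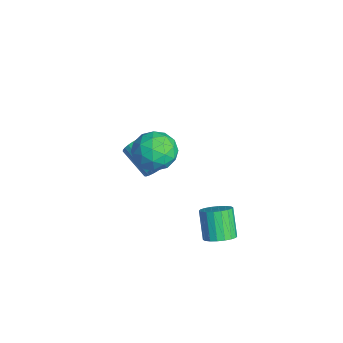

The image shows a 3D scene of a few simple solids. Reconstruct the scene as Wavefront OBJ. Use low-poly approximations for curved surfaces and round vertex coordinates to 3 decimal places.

v 2.615 3.492 -3.601
v 3.255 3.203 -3.139
v 2.265 3.22 -1.757
v 1.625 3.508 -2.219
v 3.295 3.574 -3.115
v 2.305 3.591 -1.733
v 3.2 3.929 -3.187
v 2.211 3.946 -1.805
v 2.99 4.197 -3.341
v 2 4.214 -1.959
v 2.705 4.325 -3.546
v 1.716 4.342 -2.164
v 2.403 4.288 -3.763
v 1.413 4.305 -2.381
v 2.142 4.093 -3.947
v 1.152 4.11 -2.565
v 1.975 3.78 -4.063
v 0.985 3.797 -2.681
v 1.935 3.409 -4.087
v 0.945 3.426 -2.705
v 2.029 3.054 -4.015
v 1.04 3.071 -2.633
v 2.24 2.786 -3.861
v 1.25 2.803 -2.479
v 2.524 2.658 -3.656
v 1.535 2.675 -2.274
v 2.827 2.695 -3.439
v 1.837 2.712 -2.057
v 3.088 2.89 -3.255
v 2.098 2.907 -1.873
v -1.025 1.618 0.691
v -0.004 1.968 1.259
v -0.596 -0.268 1.081
v 0.425 0.082 1.649
v -0.662 0.33 2.142
v -0.928 1.496 1.901
v 0.328 0.204 0.439
v 0.062 1.37 0.198
v 0.832 1.094 1.103
v 0.221 1.172 2.155
v -0.821 0.528 0.185
v -1.432 0.606 1.237
v -0.552 1.959 0.941
v -0.048 -0.259 1.399
v -0.687 -0.113 1.689
v -0.086 0.093 2.023
v -1.095 1.681 1.318
v -0.495 1.887 1.652
v -0.882 0.924 2.171
v -0.105 -0.187 0.688
v 0.495 0.019 1.022
v -0.514 1.607 0.317
v 0.087 1.813 0.651
v 0.282 0.776 0.169
v 0.539 1.651 1.183
v 0.792 0.542 1.412
v 0.734 0.614 0.701
v 0.578 1.299 0.559
v 0.18 1.697 1.801
v 0.432 0.588 2.031
v -0.207 0.734 2.32
v -0.363 1.419 2.179
v 0.671 1.183 1.71
v -1.032 1.112 0.309
v -0.78 0.003 0.539
v -0.237 0.281 0.161
v -0.393 0.966 0.02
v -1.392 1.158 0.928
v -1.139 0.049 1.157
v -1.178 0.401 1.781
v -1.334 1.086 1.639
v -1.271 0.517 0.63
v -3.048 1.464 -3.003
v -2.598 1.063 -2.573
v -4.121 0.235 -1.748
v -4.572 0.636 -2.177
v -2.637 1.298 -2.41
v -4.161 0.47 -1.585
v -2.739 1.558 -2.337
v -4.262 0.73 -1.512
v -2.888 1.804 -2.365
v -4.411 0.976 -1.54
v -3.061 1.998 -2.491
v -4.585 1.17 -1.665
v -3.233 2.111 -2.694
v -4.756 1.283 -1.869
v -3.376 2.125 -2.944
v -4.899 1.297 -2.119
v -3.469 2.038 -3.203
v -4.993 1.21 -2.378
v -3.499 1.865 -3.432
v -5.022 1.037 -2.607
v -3.459 1.63 -3.595
v -4.983 0.802 -2.77
v -3.358 1.37 -3.668
v -4.881 0.542 -2.843
v -3.209 1.124 -3.64
v -4.732 0.296 -2.815
v -3.035 0.93 -3.515
v -4.559 0.102 -2.689
v -2.864 0.817 -3.311
v -4.387 -0.011 -2.486
v -2.721 0.803 -3.061
v -4.244 -0.025 -2.236
v -2.627 0.89 -2.802
v -4.151 0.062 -1.977
f 2 1 5
f 2 5 3
f 3 5 6
f 3 6 4
f 5 1 7
f 5 7 6
f 6 7 8
f 6 8 4
f 7 1 9
f 7 9 8
f 8 9 10
f 8 10 4
f 9 1 11
f 9 11 10
f 10 11 12
f 10 12 4
f 11 1 13
f 11 13 12
f 12 13 14
f 12 14 4
f 13 1 15
f 13 15 14
f 14 15 16
f 14 16 4
f 15 1 17
f 15 17 16
f 16 17 18
f 16 18 4
f 17 1 19
f 17 19 18
f 18 19 20
f 18 20 4
f 19 1 21
f 19 21 20
f 20 21 22
f 20 22 4
f 21 1 23
f 21 23 22
f 22 23 24
f 22 24 4
f 23 1 25
f 23 25 24
f 24 25 26
f 24 26 4
f 25 1 27
f 25 27 26
f 26 27 28
f 26 28 4
f 27 1 29
f 27 29 28
f 28 29 30
f 28 30 4
f 29 1 2
f 29 2 30
f 30 2 3
f 30 3 4
f 31 68 47
f 68 42 71
f 47 71 36
f 68 71 47
f 31 47 43
f 47 36 48
f 43 48 32
f 47 48 43
f 31 43 52
f 43 32 53
f 52 53 38
f 43 53 52
f 31 52 64
f 52 38 67
f 64 67 41
f 52 67 64
f 31 64 68
f 64 41 72
f 68 72 42
f 64 72 68
f 32 48 59
f 48 36 62
f 59 62 40
f 48 62 59
f 36 71 49
f 71 42 70
f 49 70 35
f 71 70 49
f 42 72 69
f 72 41 65
f 69 65 33
f 72 65 69
f 41 67 66
f 67 38 54
f 66 54 37
f 67 54 66
f 38 53 58
f 53 32 55
f 58 55 39
f 53 55 58
f 34 60 46
f 60 40 61
f 46 61 35
f 60 61 46
f 34 46 44
f 46 35 45
f 44 45 33
f 46 45 44
f 34 44 51
f 44 33 50
f 51 50 37
f 44 50 51
f 34 51 56
f 51 37 57
f 56 57 39
f 51 57 56
f 34 56 60
f 56 39 63
f 60 63 40
f 56 63 60
f 35 61 49
f 61 40 62
f 49 62 36
f 61 62 49
f 33 45 69
f 45 35 70
f 69 70 42
f 45 70 69
f 37 50 66
f 50 33 65
f 66 65 41
f 50 65 66
f 39 57 58
f 57 37 54
f 58 54 38
f 57 54 58
f 40 63 59
f 63 39 55
f 59 55 32
f 63 55 59
f 74 73 77
f 74 77 75
f 75 77 78
f 75 78 76
f 77 73 79
f 77 79 78
f 78 79 80
f 78 80 76
f 79 73 81
f 79 81 80
f 80 81 82
f 80 82 76
f 81 73 83
f 81 83 82
f 82 83 84
f 82 84 76
f 83 73 85
f 83 85 84
f 84 85 86
f 84 86 76
f 85 73 87
f 85 87 86
f 86 87 88
f 86 88 76
f 87 73 89
f 87 89 88
f 88 89 90
f 88 90 76
f 89 73 91
f 89 91 90
f 90 91 92
f 90 92 76
f 91 73 93
f 91 93 92
f 92 93 94
f 92 94 76
f 93 73 95
f 93 95 94
f 94 95 96
f 94 96 76
f 95 73 97
f 95 97 96
f 96 97 98
f 96 98 76
f 97 73 99
f 97 99 98
f 98 99 100
f 98 100 76
f 99 73 101
f 99 101 100
f 100 101 102
f 100 102 76
f 101 73 103
f 101 103 102
f 102 103 104
f 102 104 76
f 103 73 105
f 103 105 104
f 104 105 106
f 104 106 76
f 105 73 74
f 105 74 106
f 106 74 75
f 106 75 76



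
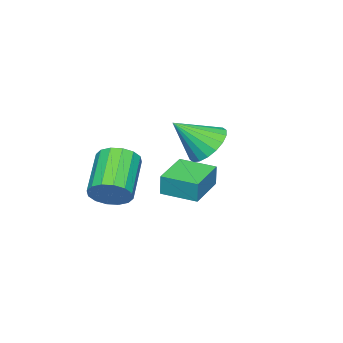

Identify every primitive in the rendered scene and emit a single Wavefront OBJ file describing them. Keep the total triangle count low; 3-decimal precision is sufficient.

v 2.431 1.647 -2.831
v 2.522 1.728 -1.888
v 2.188 3.114 -2.933
v 2.279 3.195 -1.99
v 4.061 1.905 -3.01
v 4.152 1.986 -2.067
v 3.818 3.372 -3.112
v 3.909 3.453 -2.169
v -1.353 0.471 -2.973
v -0.585 0.283 -3.679
v -0.407 -0.571 -1.667
v -0.44 0.679 -3.469
v -0.475 1.034 -3.16
v -0.684 1.278 -2.815
v -1.026 1.361 -2.5
v -1.433 1.268 -2.28
v -1.823 1.018 -2.197
v -2.121 0.659 -2.267
v -2.267 0.262 -2.478
v -2.231 -0.093 -2.786
v -2.022 -0.336 -3.132
v -1.68 -0.42 -3.446
v -1.274 -0.327 -3.667
v -0.883 -0.076 -3.75
v 3.413 -0.83 -4.127
v 3.717 -0.432 -3.38
v 2.052 -1.212 -2.285
v 1.747 -1.61 -3.033
v 3.439 -0.116 -3.579
v 1.773 -0.897 -2.485
v 3.153 0.008 -3.925
v 1.488 -0.772 -2.831
v 2.936 -0.092 -4.326
v 1.271 -0.873 -3.231
v 2.848 -0.39 -4.673
v 1.183 -1.17 -3.578
v 2.91 -0.806 -4.874
v 1.245 -1.586 -3.779
v 3.108 -1.228 -4.875
v 1.443 -2.008 -3.78
v 3.387 -1.543 -4.675
v 1.721 -2.324 -3.581
v 3.672 -1.668 -4.329
v 2.007 -2.448 -3.235
v 3.889 -1.567 -3.929
v 2.224 -2.348 -2.834
v 3.977 -1.27 -3.582
v 2.312 -2.05 -2.487
v 3.915 -0.854 -3.381
v 2.25 -1.634 -2.286
f 2 4 1
f 5 2 1
f 1 4 3
f 3 5 1
f 2 8 4
f 6 2 5
f 6 8 2
f 4 8 3
f 7 5 3
f 3 8 7
f 7 6 5
f 8 6 7
f 10 9 12
f 10 12 11
f 12 9 13
f 12 13 11
f 13 9 14
f 13 14 11
f 14 9 15
f 14 15 11
f 15 9 16
f 15 16 11
f 16 9 17
f 16 17 11
f 17 9 18
f 17 18 11
f 18 9 19
f 18 19 11
f 19 9 20
f 19 20 11
f 20 9 21
f 20 21 11
f 21 9 22
f 21 22 11
f 22 9 23
f 22 23 11
f 23 9 24
f 23 24 11
f 24 9 10
f 24 10 11
f 26 25 29
f 26 29 27
f 27 29 30
f 27 30 28
f 29 25 31
f 29 31 30
f 30 31 32
f 30 32 28
f 31 25 33
f 31 33 32
f 32 33 34
f 32 34 28
f 33 25 35
f 33 35 34
f 34 35 36
f 34 36 28
f 35 25 37
f 35 37 36
f 36 37 38
f 36 38 28
f 37 25 39
f 37 39 38
f 38 39 40
f 38 40 28
f 39 25 41
f 39 41 40
f 40 41 42
f 40 42 28
f 41 25 43
f 41 43 42
f 42 43 44
f 42 44 28
f 43 25 45
f 43 45 44
f 44 45 46
f 44 46 28
f 45 25 47
f 45 47 46
f 46 47 48
f 46 48 28
f 47 25 49
f 47 49 48
f 48 49 50
f 48 50 28
f 49 25 26
f 49 26 50
f 50 26 27
f 50 27 28



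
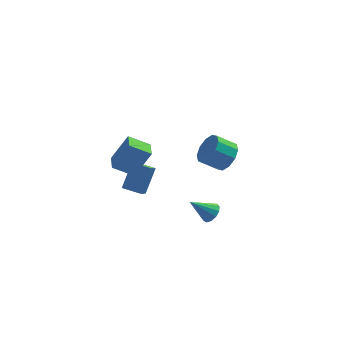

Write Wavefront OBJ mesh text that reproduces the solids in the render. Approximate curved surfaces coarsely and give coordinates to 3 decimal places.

v -4.283 -4.263 2.877
v -3.363 -4.039 4.419
v -4.271 -3.186 2.713
v -3.35 -2.961 4.255
v -3.13 -4.379 2.205
v -2.209 -4.154 3.747
v -3.117 -3.301 2.041
v -2.197 -3.077 3.583
v 2.358 1.004 -1.393
v 2.918 1.35 -0.626
v 1.821 1.381 0.16
v 1.262 1.036 -0.607
v 2.703 1.841 -0.945
v 1.606 1.873 -0.159
v 2.357 2.013 -1.435
v 1.26 2.045 -0.649
v 2.011 1.8 -1.909
v 0.914 1.831 -1.123
v 1.798 1.283 -2.186
v 0.701 1.314 -1.4
v 1.799 0.659 -2.16
v 0.702 0.69 -1.374
v 2.014 0.167 -1.841
v 0.917 0.199 -1.055
v 2.36 -0.005 -1.351
v 1.263 0.027 -0.565
v 2.706 0.209 -0.877
v 1.609 0.24 -0.091
v 2.919 0.726 -0.6
v 1.822 0.757 0.186
v 1.245 -1.362 -4.175
v 1.637 -1.706 -3.738
v 0.055 -1.358 -3.105
v 1.699 -1.334 -3.67
v 1.618 -0.971 -3.762
v 1.418 -0.733 -3.985
v 1.163 -0.694 -4.269
v 0.934 -0.867 -4.523
v 0.804 -1.198 -4.666
v 0.814 -1.581 -4.653
v 0.961 -1.894 -4.489
v 1.198 -2.039 -4.225
v 1.45 -1.969 -3.945
v -2.466 -2.852 -0.75
v -2.737 -3.432 -0.222
v -3.455 -2.311 -0.662
v -3.725 -2.891 -0.133
v -1.855 -1.949 0.553
v -2.125 -2.529 1.082
v -2.843 -1.408 0.642
v -3.114 -1.988 1.17
f 2 4 1
f 5 2 1
f 1 4 3
f 3 5 1
f 2 8 4
f 6 2 5
f 6 8 2
f 4 8 3
f 7 5 3
f 3 8 7
f 7 6 5
f 8 6 7
f 10 9 13
f 10 13 11
f 11 13 14
f 11 14 12
f 13 9 15
f 13 15 14
f 14 15 16
f 14 16 12
f 15 9 17
f 15 17 16
f 16 17 18
f 16 18 12
f 17 9 19
f 17 19 18
f 18 19 20
f 18 20 12
f 19 9 21
f 19 21 20
f 20 21 22
f 20 22 12
f 21 9 23
f 21 23 22
f 22 23 24
f 22 24 12
f 23 9 25
f 23 25 24
f 24 25 26
f 24 26 12
f 25 9 27
f 25 27 26
f 26 27 28
f 26 28 12
f 27 9 29
f 27 29 28
f 28 29 30
f 28 30 12
f 29 9 10
f 29 10 30
f 30 10 11
f 30 11 12
f 32 31 34
f 32 34 33
f 34 31 35
f 34 35 33
f 35 31 36
f 35 36 33
f 36 31 37
f 36 37 33
f 37 31 38
f 37 38 33
f 38 31 39
f 38 39 33
f 39 31 40
f 39 40 33
f 40 31 41
f 40 41 33
f 41 31 42
f 41 42 33
f 42 31 43
f 42 43 33
f 43 31 32
f 43 32 33
f 45 47 44
f 48 45 44
f 44 47 46
f 46 48 44
f 45 51 47
f 49 45 48
f 49 51 45
f 47 51 46
f 50 48 46
f 46 51 50
f 50 49 48
f 51 49 50



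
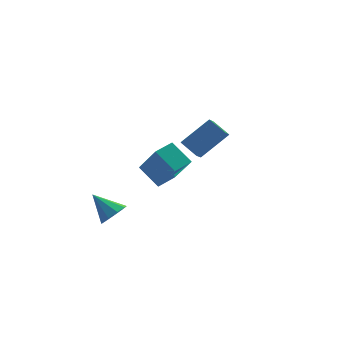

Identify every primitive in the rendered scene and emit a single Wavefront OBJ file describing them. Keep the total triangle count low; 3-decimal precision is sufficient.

v 3.289 3.567 -1.962
v 2.779 2.969 -1.345
v 2.89 4.433 -1.454
v 2.379 3.834 -0.837
v 4.741 3.546 -0.783
v 4.23 2.947 -0.166
v 4.341 4.411 -0.275
v 3.831 3.813 0.342
v -2.081 1.315 -2.901
v -1.465 1.738 -2.966
v -2.679 2.325 -1.999
v -1.803 1.864 -3.33
v -2.271 1.733 -3.494
v -2.651 1.407 -3.381
v -2.764 1.038 -3.043
v -2.557 0.799 -2.639
v -2.128 0.801 -2.357
v -1.677 1.044 -2.331
v -1.415 1.414 -2.571
v -0.493 -1.724 1.462
v -0.952 -0.729 2.216
v -0.817 -0.691 -0.099
v -1.276 0.304 0.655
v 0.476 -1.324 1.525
v 0.017 -0.329 2.279
v 0.152 -0.291 -0.036
v -0.307 0.704 0.718
f 2 4 1
f 5 2 1
f 1 4 3
f 3 5 1
f 2 8 4
f 6 2 5
f 6 8 2
f 4 8 3
f 7 5 3
f 3 8 7
f 7 6 5
f 8 6 7
f 10 9 12
f 10 12 11
f 12 9 13
f 12 13 11
f 13 9 14
f 13 14 11
f 14 9 15
f 14 15 11
f 15 9 16
f 15 16 11
f 16 9 17
f 16 17 11
f 17 9 18
f 17 18 11
f 18 9 19
f 18 19 11
f 19 9 10
f 19 10 11
f 21 23 20
f 24 21 20
f 20 23 22
f 22 24 20
f 21 27 23
f 25 21 24
f 25 27 21
f 23 27 22
f 26 24 22
f 22 27 26
f 26 25 24
f 27 25 26



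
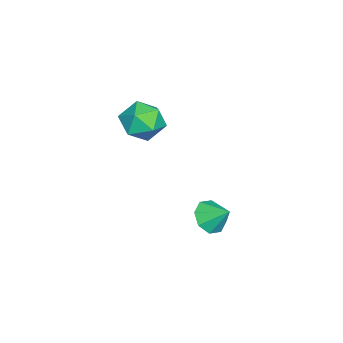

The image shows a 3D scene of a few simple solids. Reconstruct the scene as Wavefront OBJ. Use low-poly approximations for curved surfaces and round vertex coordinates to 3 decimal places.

v -1.166 -0.344 3.523
v -0.453 -1.075 2.799
v -1.387 -1.865 4.841
v -0.674 -2.596 4.117
v -0.163 -1.629 4.725
v -0.027 -0.689 3.91
v -1.813 -2.251 3.73
v -1.677 -1.311 2.915
v -0.853 -2.253 2.927
v 0.166 -1.869 3.542
v -2.006 -1.071 4.098
v -0.987 -0.687 4.713
v -0.686 1.946 -2.361
v -0.191 1.274 -1.775
v -0.334 2.974 -1.479
v 0.268 1.587 -2.323
v 0.168 2.11 -2.894
v -0.432 2.538 -3.152
v -1.181 2.618 -2.947
v -1.64 2.305 -2.399
v -1.54 1.781 -1.828
v -0.94 1.354 -1.57
f 1 12 6
f 1 6 2
f 1 2 8
f 1 8 11
f 1 11 12
f 2 6 10
f 6 12 5
f 12 11 3
f 11 8 7
f 8 2 9
f 4 10 5
f 4 5 3
f 4 3 7
f 4 7 9
f 4 9 10
f 5 10 6
f 3 5 12
f 7 3 11
f 9 7 8
f 10 9 2
f 14 13 16
f 14 16 15
f 16 13 17
f 16 17 15
f 17 13 18
f 17 18 15
f 18 13 19
f 18 19 15
f 19 13 20
f 19 20 15
f 20 13 21
f 20 21 15
f 21 13 22
f 21 22 15
f 22 13 14
f 22 14 15



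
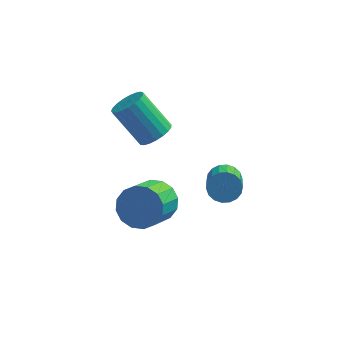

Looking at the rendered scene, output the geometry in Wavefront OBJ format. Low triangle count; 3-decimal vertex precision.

v 2.565 3.625 -1.478
v 3.091 3.364 -1.912
v 3.201 1.895 -0.895
v 2.675 2.155 -0.462
v 3.258 3.531 -1.689
v 3.368 2.062 -0.672
v 3.287 3.716 -1.423
v 3.397 2.247 -0.407
v 3.174 3.884 -1.169
v 3.283 2.415 -0.153
v 2.939 4 -0.976
v 3.049 2.531 0.04
v 2.631 4.042 -0.883
v 2.741 2.572 0.134
v 2.31 4.001 -0.907
v 2.419 2.532 0.109
v 2.039 3.885 -1.045
v 2.149 2.416 -0.028
v 1.872 3.718 -1.268
v 1.982 2.249 -0.251
v 1.843 3.533 -1.533
v 1.953 2.064 -0.517
v 1.957 3.365 -1.787
v 2.066 1.896 -0.771
v 2.191 3.249 -1.98
v 2.301 1.78 -0.964
v 2.499 3.208 -2.074
v 2.609 1.738 -1.057
v 2.821 3.248 -2.049
v 2.93 1.779 -1.033
v -0.21 3.337 1.576
v 0.387 3.703 1.921
v -0.793 4.209 3.428
v -1.39 3.843 3.084
v 0.258 3.939 1.74
v -0.922 4.446 3.247
v 0.048 4.072 1.531
v -1.132 4.578 3.039
v -0.207 4.077 1.33
v -1.387 4.583 2.838
v -0.462 3.954 1.172
v -1.642 4.461 2.679
v -0.673 3.725 1.083
v -1.853 4.231 2.591
v -0.805 3.428 1.08
v -1.985 3.935 2.587
v -0.833 3.116 1.163
v -2.013 3.622 2.67
v -0.754 2.842 1.317
v -1.934 3.348 2.824
v -0.581 2.653 1.516
v -1.761 3.16 3.023
v -0.343 2.583 1.725
v -1.523 3.089 3.233
v -0.083 2.643 1.909
v -1.263 3.149 3.416
v 0.155 2.823 2.035
v -1.024 3.329 3.542
v 0.331 3.092 2.082
v -0.849 3.598 3.589
v 0.413 3.403 2.042
v -0.767 3.909 3.549
v -0.189 2.683 -2.271
v 0.516 2.962 -1.588
v 0.073 1.537 -0.547
v -0.631 1.257 -1.229
v 0.074 3.21 -1.438
v -0.369 1.784 -0.396
v -0.438 3.316 -1.511
v -0.881 1.89 -0.469
v -0.883 3.252 -1.787
v -1.326 1.827 -0.746
v -1.142 3.036 -2.193
v -1.585 1.61 -1.152
v -1.146 2.725 -2.62
v -1.589 1.3 -1.578
v -0.893 2.403 -2.953
v -1.336 0.978 -1.912
v -0.451 2.156 -3.104
v -0.894 0.73 -2.062
v 0.061 2.05 -3.031
v -0.382 0.624 -1.989
v 0.506 2.113 -2.754
v 0.063 0.688 -1.713
v 0.765 2.33 -2.348
v 0.322 0.904 -1.307
v 0.769 2.64 -1.922
v 0.326 1.215 -0.88
f 2 1 5
f 2 5 3
f 3 5 6
f 3 6 4
f 5 1 7
f 5 7 6
f 6 7 8
f 6 8 4
f 7 1 9
f 7 9 8
f 8 9 10
f 8 10 4
f 9 1 11
f 9 11 10
f 10 11 12
f 10 12 4
f 11 1 13
f 11 13 12
f 12 13 14
f 12 14 4
f 13 1 15
f 13 15 14
f 14 15 16
f 14 16 4
f 15 1 17
f 15 17 16
f 16 17 18
f 16 18 4
f 17 1 19
f 17 19 18
f 18 19 20
f 18 20 4
f 19 1 21
f 19 21 20
f 20 21 22
f 20 22 4
f 21 1 23
f 21 23 22
f 22 23 24
f 22 24 4
f 23 1 25
f 23 25 24
f 24 25 26
f 24 26 4
f 25 1 27
f 25 27 26
f 26 27 28
f 26 28 4
f 27 1 29
f 27 29 28
f 28 29 30
f 28 30 4
f 29 1 2
f 29 2 30
f 30 2 3
f 30 3 4
f 32 31 35
f 32 35 33
f 33 35 36
f 33 36 34
f 35 31 37
f 35 37 36
f 36 37 38
f 36 38 34
f 37 31 39
f 37 39 38
f 38 39 40
f 38 40 34
f 39 31 41
f 39 41 40
f 40 41 42
f 40 42 34
f 41 31 43
f 41 43 42
f 42 43 44
f 42 44 34
f 43 31 45
f 43 45 44
f 44 45 46
f 44 46 34
f 45 31 47
f 45 47 46
f 46 47 48
f 46 48 34
f 47 31 49
f 47 49 48
f 48 49 50
f 48 50 34
f 49 31 51
f 49 51 50
f 50 51 52
f 50 52 34
f 51 31 53
f 51 53 52
f 52 53 54
f 52 54 34
f 53 31 55
f 53 55 54
f 54 55 56
f 54 56 34
f 55 31 57
f 55 57 56
f 56 57 58
f 56 58 34
f 57 31 59
f 57 59 58
f 58 59 60
f 58 60 34
f 59 31 61
f 59 61 60
f 60 61 62
f 60 62 34
f 61 31 32
f 61 32 62
f 62 32 33
f 62 33 34
f 64 63 67
f 64 67 65
f 65 67 68
f 65 68 66
f 67 63 69
f 67 69 68
f 68 69 70
f 68 70 66
f 69 63 71
f 69 71 70
f 70 71 72
f 70 72 66
f 71 63 73
f 71 73 72
f 72 73 74
f 72 74 66
f 73 63 75
f 73 75 74
f 74 75 76
f 74 76 66
f 75 63 77
f 75 77 76
f 76 77 78
f 76 78 66
f 77 63 79
f 77 79 78
f 78 79 80
f 78 80 66
f 79 63 81
f 79 81 80
f 80 81 82
f 80 82 66
f 81 63 83
f 81 83 82
f 82 83 84
f 82 84 66
f 83 63 85
f 83 85 84
f 84 85 86
f 84 86 66
f 85 63 87
f 85 87 86
f 86 87 88
f 86 88 66
f 87 63 64
f 87 64 88
f 88 64 65
f 88 65 66



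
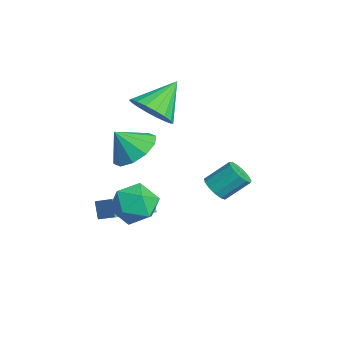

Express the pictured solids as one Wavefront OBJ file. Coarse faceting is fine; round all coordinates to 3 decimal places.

v -1.327 -1.565 0.645
v -0.316 -1.282 0.899
v -1.993 -0.275 1.855
v -0.42 -0.99 0.532
v -0.703 -0.812 0.186
v -1.109 -0.783 -0.068
v -1.559 -0.909 -0.181
v -1.963 -1.165 -0.131
v -2.241 -1.5 0.073
v -2.338 -1.848 0.39
v -2.234 -2.139 0.758
v -1.951 -2.317 1.103
v -1.544 -2.346 1.357
v -1.095 -2.22 1.471
v -0.691 -1.965 1.42
v -0.413 -1.63 1.216
v 1.121 -2.902 0.094
v 1.762 -3.651 -0.347
v 0.939 -3.678 1.146
v 2.143 -3.243 0.019
v 2.134 -2.706 0.414
v 1.738 -2.243 0.687
v 1.106 -2.032 0.733
v 0.48 -2.153 0.535
v 0.099 -2.56 0.169
v 0.109 -3.098 -0.226
v 0.505 -3.561 -0.499
v 1.136 -3.772 -0.545
v -0.047 -4.166 -4.551
v -0.569 -4.157 -3.817
v -0.44 -2.352 -4.852
v -0.961 -2.344 -4.118
v 1.181 -3.756 -3.682
v 0.66 -3.748 -2.948
v 0.789 -1.943 -3.983
v 0.267 -1.934 -3.249
v 0.279 0.682 -3.401
v 0.906 0.47 -3.243
v 1.027 1.507 -2.34
v 0.401 1.718 -2.499
v 0.946 0.718 -3.533
v 1.067 1.755 -2.63
v 0.774 0.954 -3.781
v 0.895 1.991 -2.878
v 0.445 1.104 -3.908
v 0.566 2.14 -3.006
v 0.063 1.119 -3.875
v 0.185 2.156 -2.972
v -0.249 0.996 -3.691
v -0.128 2.033 -2.788
v -0.394 0.773 -3.415
v -0.273 1.809 -2.513
v -0.325 0.521 -3.135
v -0.204 1.557 -2.232
v -0.064 0.32 -2.94
v 0.057 1.356 -2.037
v 0.306 0.234 -2.89
v 0.427 1.27 -1.988
v 0.668 0.29 -3.004
v 0.789 1.327 -2.101
v 2.324 -3.015 -1.06
v 2.976 -2.401 -1.649
v 2.584 -4.339 -2.151
v 3.236 -3.725 -2.74
v 3.537 -4.04 -1.76
v 3.376 -3.221 -1.086
v 2.184 -3.519 -2.714
v 2.023 -2.7 -2.04
v 2.89 -2.712 -2.672
v 3.726 -3.034 -2.082
v 1.834 -3.706 -1.718
v 2.67 -4.028 -1.128
f 2 1 4
f 2 4 3
f 4 1 5
f 4 5 3
f 5 1 6
f 5 6 3
f 6 1 7
f 6 7 3
f 7 1 8
f 7 8 3
f 8 1 9
f 8 9 3
f 9 1 10
f 9 10 3
f 10 1 11
f 10 11 3
f 11 1 12
f 11 12 3
f 12 1 13
f 12 13 3
f 13 1 14
f 13 14 3
f 14 1 15
f 14 15 3
f 15 1 16
f 15 16 3
f 16 1 2
f 16 2 3
f 18 17 20
f 18 20 19
f 20 17 21
f 20 21 19
f 21 17 22
f 21 22 19
f 22 17 23
f 22 23 19
f 23 17 24
f 23 24 19
f 24 17 25
f 24 25 19
f 25 17 26
f 25 26 19
f 26 17 27
f 26 27 19
f 27 17 28
f 27 28 19
f 28 17 18
f 28 18 19
f 30 32 29
f 33 30 29
f 29 32 31
f 31 33 29
f 30 36 32
f 34 30 33
f 34 36 30
f 32 36 31
f 35 33 31
f 31 36 35
f 35 34 33
f 36 34 35
f 38 37 41
f 38 41 39
f 39 41 42
f 39 42 40
f 41 37 43
f 41 43 42
f 42 43 44
f 42 44 40
f 43 37 45
f 43 45 44
f 44 45 46
f 44 46 40
f 45 37 47
f 45 47 46
f 46 47 48
f 46 48 40
f 47 37 49
f 47 49 48
f 48 49 50
f 48 50 40
f 49 37 51
f 49 51 50
f 50 51 52
f 50 52 40
f 51 37 53
f 51 53 52
f 52 53 54
f 52 54 40
f 53 37 55
f 53 55 54
f 54 55 56
f 54 56 40
f 55 37 57
f 55 57 56
f 56 57 58
f 56 58 40
f 57 37 59
f 57 59 58
f 58 59 60
f 58 60 40
f 59 37 38
f 59 38 60
f 60 38 39
f 60 39 40
f 61 72 66
f 61 66 62
f 61 62 68
f 61 68 71
f 61 71 72
f 62 66 70
f 66 72 65
f 72 71 63
f 71 68 67
f 68 62 69
f 64 70 65
f 64 65 63
f 64 63 67
f 64 67 69
f 64 69 70
f 65 70 66
f 63 65 72
f 67 63 71
f 69 67 68
f 70 69 62



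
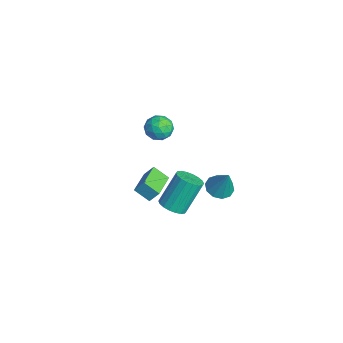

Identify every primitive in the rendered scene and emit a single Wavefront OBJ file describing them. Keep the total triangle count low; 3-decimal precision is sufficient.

v 0.046 2.07 -2.787
v 0.669 2.468 -3.118
v 0.714 2.35 -1.193
v 0.306 2.8 -3.024
v -0.157 2.853 -2.839
v -0.542 2.606 -2.634
v -0.702 2.155 -2.488
v -0.577 1.672 -2.456
v -0.214 1.34 -2.55
v 0.249 1.288 -2.734
v 0.634 1.534 -2.939
v 0.794 1.985 -3.085
v 2.967 -2.047 1.293
v 2.459 -2.692 1.881
v 3.164 -1.594 1.96
v 2.655 -2.239 2.548
v 4.305 -2.921 1.492
v 3.796 -3.566 2.08
v 4.501 -2.468 2.159
v 3.993 -3.113 2.747
v -3.342 0.374 -0.651
v -2.686 -0.104 -0.394
v -4.214 -0.476 -0.006
v -3.558 -0.954 0.251
v -3.667 -0.173 0.571
v -3.128 0.353 0.173
v -3.772 -0.933 -0.573
v -3.233 -0.407 -0.971
v -2.951 -0.911 -0.345
v -2.887 -0.441 0.362
v -4.013 -0.139 -0.762
v -3.949 0.331 -0.055
v -2.938 0.21 -0.579
v -3.962 -0.79 0.179
v -4.027 -0.331 0.367
v -3.641 -0.611 0.519
v -3.198 0.478 -0.246
v -2.812 0.198 -0.095
v -3.389 0.157 0.473
v -4.088 -0.778 -0.305
v -3.702 -1.058 -0.154
v -3.259 0.031 -0.919
v -2.873 -0.249 -0.767
v -3.511 -0.737 -0.873
v -2.708 -0.546 -0.399
v -3.22 -1.046 -0.02
v -3.346 -1.033 -0.505
v -3.029 -0.724 -0.739
v -2.67 -0.269 0.016
v -3.182 -0.769 0.395
v -3.246 -0.31 0.584
v -2.93 -0.001 0.35
v -2.826 -0.744 0.045
v -3.718 0.189 -0.795
v -4.23 -0.311 -0.416
v -3.97 -0.579 -0.75
v -3.654 -0.27 -0.984
v -3.68 0.466 -0.38
v -4.192 -0.034 -0.001
v -3.871 0.144 0.339
v -3.554 0.453 0.105
v -4.074 0.164 -0.445
v 0.86 -0.766 -2.91
v 1.47 -0.26 -3.08
v 1.069 0.812 -1.32
v 0.46 0.306 -1.15
v 1.188 -0.103 -3.24
v 0.787 0.97 -1.48
v 0.841 -0.077 -3.335
v 0.44 0.996 -1.575
v 0.498 -0.187 -3.346
v 0.097 0.885 -1.585
v 0.227 -0.413 -3.27
v -0.174 0.66 -1.51
v 0.081 -0.708 -3.123
v -0.32 0.365 -1.363
v 0.09 -1.015 -2.934
v -0.311 0.058 -1.174
v 0.251 -1.272 -2.74
v -0.15 -0.2 -0.98
v 0.533 -1.43 -2.58
v 0.132 -0.357 -0.82
v 0.88 -1.456 -2.485
v 0.479 -0.383 -0.725
v 1.223 -1.345 -2.475
v 0.822 -0.273 -0.714
v 1.494 -1.12 -2.55
v 1.093 -0.047 -0.79
v 1.64 -0.825 -2.697
v 1.239 0.248 -0.937
v 1.631 -0.518 -2.886
v 1.23 0.555 -1.126
f 2 1 4
f 2 4 3
f 4 1 5
f 4 5 3
f 5 1 6
f 5 6 3
f 6 1 7
f 6 7 3
f 7 1 8
f 7 8 3
f 8 1 9
f 8 9 3
f 9 1 10
f 9 10 3
f 10 1 11
f 10 11 3
f 11 1 12
f 11 12 3
f 12 1 2
f 12 2 3
f 14 16 13
f 17 14 13
f 13 16 15
f 15 17 13
f 14 20 16
f 18 14 17
f 18 20 14
f 16 20 15
f 19 17 15
f 15 20 19
f 19 18 17
f 20 18 19
f 21 58 37
f 58 32 61
f 37 61 26
f 58 61 37
f 21 37 33
f 37 26 38
f 33 38 22
f 37 38 33
f 21 33 42
f 33 22 43
f 42 43 28
f 33 43 42
f 21 42 54
f 42 28 57
f 54 57 31
f 42 57 54
f 21 54 58
f 54 31 62
f 58 62 32
f 54 62 58
f 22 38 49
f 38 26 52
f 49 52 30
f 38 52 49
f 26 61 39
f 61 32 60
f 39 60 25
f 61 60 39
f 32 62 59
f 62 31 55
f 59 55 23
f 62 55 59
f 31 57 56
f 57 28 44
f 56 44 27
f 57 44 56
f 28 43 48
f 43 22 45
f 48 45 29
f 43 45 48
f 24 50 36
f 50 30 51
f 36 51 25
f 50 51 36
f 24 36 34
f 36 25 35
f 34 35 23
f 36 35 34
f 24 34 41
f 34 23 40
f 41 40 27
f 34 40 41
f 24 41 46
f 41 27 47
f 46 47 29
f 41 47 46
f 24 46 50
f 46 29 53
f 50 53 30
f 46 53 50
f 25 51 39
f 51 30 52
f 39 52 26
f 51 52 39
f 23 35 59
f 35 25 60
f 59 60 32
f 35 60 59
f 27 40 56
f 40 23 55
f 56 55 31
f 40 55 56
f 29 47 48
f 47 27 44
f 48 44 28
f 47 44 48
f 30 53 49
f 53 29 45
f 49 45 22
f 53 45 49
f 64 63 67
f 64 67 65
f 65 67 68
f 65 68 66
f 67 63 69
f 67 69 68
f 68 69 70
f 68 70 66
f 69 63 71
f 69 71 70
f 70 71 72
f 70 72 66
f 71 63 73
f 71 73 72
f 72 73 74
f 72 74 66
f 73 63 75
f 73 75 74
f 74 75 76
f 74 76 66
f 75 63 77
f 75 77 76
f 76 77 78
f 76 78 66
f 77 63 79
f 77 79 78
f 78 79 80
f 78 80 66
f 79 63 81
f 79 81 80
f 80 81 82
f 80 82 66
f 81 63 83
f 81 83 82
f 82 83 84
f 82 84 66
f 83 63 85
f 83 85 84
f 84 85 86
f 84 86 66
f 85 63 87
f 85 87 86
f 86 87 88
f 86 88 66
f 87 63 89
f 87 89 88
f 88 89 90
f 88 90 66
f 89 63 91
f 89 91 90
f 90 91 92
f 90 92 66
f 91 63 64
f 91 64 92
f 92 64 65
f 92 65 66

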